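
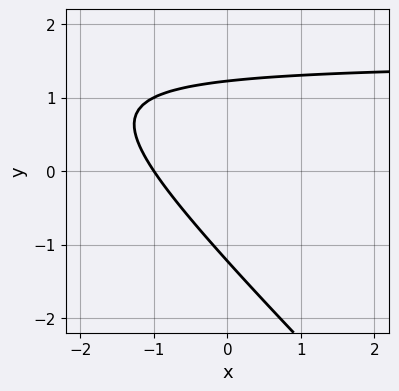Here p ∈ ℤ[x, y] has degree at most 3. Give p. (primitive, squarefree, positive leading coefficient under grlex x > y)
2*x*y + 2*y^2 - 3*x - 3

First, the degree is 2 — a generic line meets the curve in up to 2 points.
Then, against the integer gridlines: it meets the x-axis at x = -1 (among the integer gridlines).
Finally, assembling these constraints gives the stated polynomial.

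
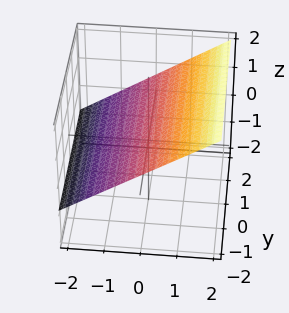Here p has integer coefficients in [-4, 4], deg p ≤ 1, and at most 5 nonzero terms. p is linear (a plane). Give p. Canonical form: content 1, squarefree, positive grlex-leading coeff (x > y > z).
1. deg p = 1. Every cross-section is a straight line — this is a plane.
2. Against the integer gridlines: it crosses the x-axis at the gridline x = -1; no y-intercept at any integer in the box.
3. Fitting integer coefficients to these (and the overall shape) gives p.

2*x - 3*z + 2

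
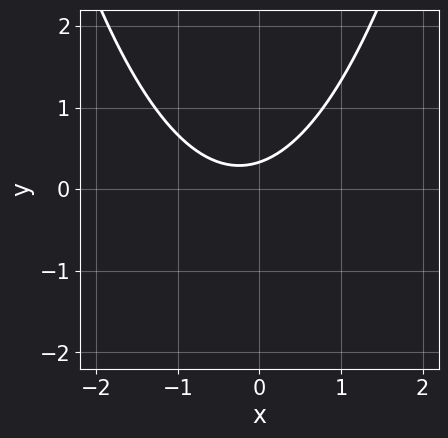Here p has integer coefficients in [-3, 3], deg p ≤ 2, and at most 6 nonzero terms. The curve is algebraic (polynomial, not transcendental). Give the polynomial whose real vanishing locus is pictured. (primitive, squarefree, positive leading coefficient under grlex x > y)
1. Degree: no degree-1 curve has this shape, so deg p = 2.
2. Against the integer gridlines: it misses every integer gridline on the x-axis.
3. Putting this together gives p.

2*x^2 + x - 3*y + 1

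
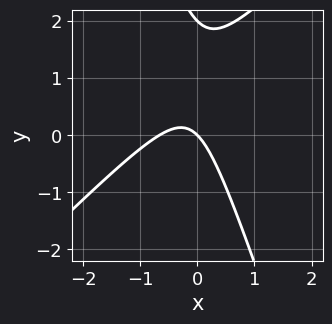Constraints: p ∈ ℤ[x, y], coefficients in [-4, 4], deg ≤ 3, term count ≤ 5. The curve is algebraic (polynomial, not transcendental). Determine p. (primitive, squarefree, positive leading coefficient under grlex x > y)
3*x^2 - 2*x*y - y^2 + 2*x + 2*y

First, degree: the shape is more complex than any degree-1 curve, so deg p = 2.
Then, against the integer gridlines: the y-axis gridline crossings are at y ∈ {0, 2}; one x-axis crossing is at x = 0.
Finally, these observations pin down the coefficients.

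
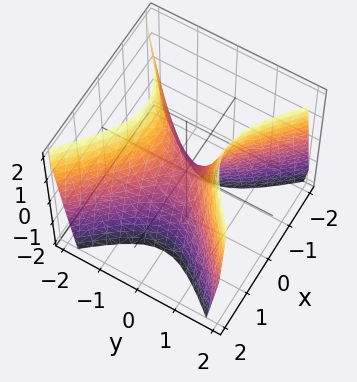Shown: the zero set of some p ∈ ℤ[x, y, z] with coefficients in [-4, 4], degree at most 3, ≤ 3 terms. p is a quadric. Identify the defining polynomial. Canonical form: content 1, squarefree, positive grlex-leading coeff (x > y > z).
2*x^2 - 2*y^2 + z

(a) The degree is 2 — a saddle surface; a quadric.
(b) Symmetries: mirror symmetry x ↦ −x ⇒ only even powers of x; it's symmetric under y → −y, forcing even powers of y.
(c) Observable constraints: one y-axis crossing is at y = 0; it crosses the x-axis at the gridline x = 0; it crosses the z-axis at the gridline z = 0.
(d) Solving for integer coefficients yields p as stated.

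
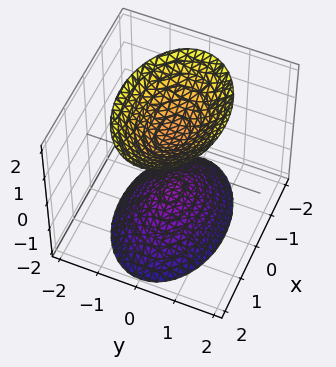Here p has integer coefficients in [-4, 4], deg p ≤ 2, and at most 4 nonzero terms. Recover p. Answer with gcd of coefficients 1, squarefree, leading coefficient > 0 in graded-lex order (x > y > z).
First, I count 2 distinct pieces.
Then, degree: two sheets facing apart; a quadric, so deg p = 2.
Then, symmetries: the y ↦ −y reflection is a symmetry, so y appears only in even powers; the z ↦ −z reflection is a symmetry, so z appears only in even powers; mirror symmetry x ↦ −x ⇒ only even powers of x.
Then, against the integer gridlines: no x-intercept at any integer in the box; the surface avoids every integer y-axis point in the box; among the integer gridlines, it crosses the z-axis at z ∈ {-1, 1}.
Finally, these observations pin down the coefficients.

x^2 + 2*y^2 - z^2 + 1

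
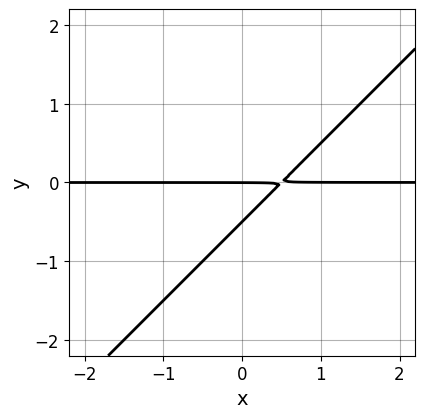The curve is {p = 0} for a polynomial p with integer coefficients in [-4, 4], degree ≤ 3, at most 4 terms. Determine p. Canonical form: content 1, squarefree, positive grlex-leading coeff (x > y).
2*x*y - 2*y^2 - y

First, deg p = 2. The shape is more complex than any degree-1 curve.
Then, checking where it meets the axes: every point of the x-axis in the box is on the curve; one y-axis crossing is at y = 0.
Finally, fitting integer coefficients to these (and the overall shape) gives p.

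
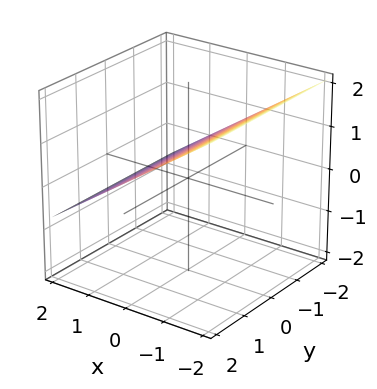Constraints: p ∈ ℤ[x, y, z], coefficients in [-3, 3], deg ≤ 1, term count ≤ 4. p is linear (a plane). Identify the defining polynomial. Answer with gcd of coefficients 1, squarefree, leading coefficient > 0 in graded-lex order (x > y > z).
2*x + 3*z - 2

First, deg p = 1.
Then, checking where it meets the axes: it meets the x-axis at x = 1 (among the integer gridlines); no y-intercept at any integer in the box.
Finally, together with the visible shape, these determine p as stated.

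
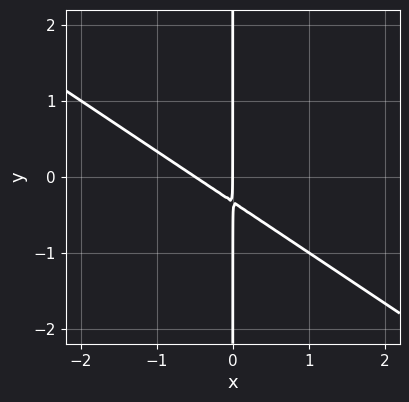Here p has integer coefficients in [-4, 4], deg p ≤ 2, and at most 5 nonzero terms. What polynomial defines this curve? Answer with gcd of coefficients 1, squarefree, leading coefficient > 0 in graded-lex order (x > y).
First, deg p = 2. A generic line meets the curve in up to 2 points.
Next, from the visible intercepts: every point of the y-axis in the box is on the curve; it meets the x-axis at x = 0 (among the integer gridlines).
Finally, putting this together gives p.

2*x^2 + 3*x*y + x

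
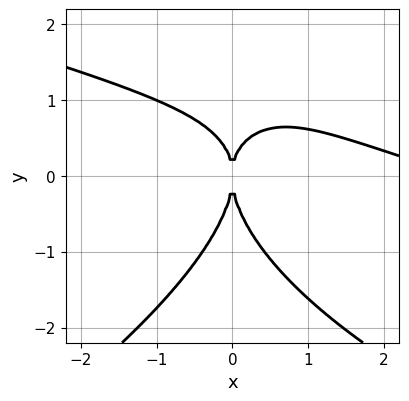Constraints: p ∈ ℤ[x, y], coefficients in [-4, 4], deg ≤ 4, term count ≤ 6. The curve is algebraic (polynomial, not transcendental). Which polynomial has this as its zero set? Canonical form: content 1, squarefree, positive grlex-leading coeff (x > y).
y^4 + x^3 + 3*x^2*y - 3*x^2

(a) Degree: no degree-3 curve has this shape, so deg p = 4.
(b) Observable constraints: it meets the y-axis at y = 0 (among the integer gridlines); it crosses the x-axis at the gridline x = 0.
(c) The integer polynomial consistent with all of this is the stated p.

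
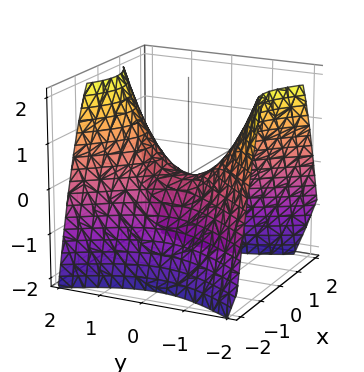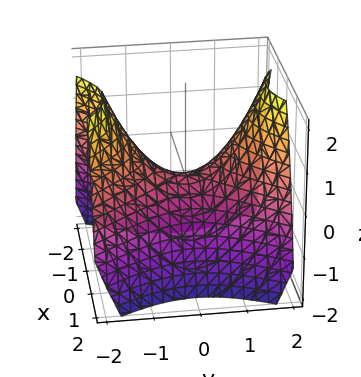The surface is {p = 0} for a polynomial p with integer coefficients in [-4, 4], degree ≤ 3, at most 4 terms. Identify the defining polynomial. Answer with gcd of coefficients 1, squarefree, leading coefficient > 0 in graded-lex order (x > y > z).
3*x^2 - 2*y^2 + 3*z

(a) deg p = 2. A hyperbolic paraboloid; a quadric.
(b) Symmetries: the x ↦ −x reflection is a symmetry, so x appears only in even powers; mirror symmetry y ↦ −y ⇒ only even powers of y.
(c) Observable constraints: one y-axis crossing is at y = 0; it meets the z-axis at z = 0 (among the integer gridlines); one x-axis crossing is at x = 0.
(d) Fitting integer coefficients to these (and the overall shape) gives p.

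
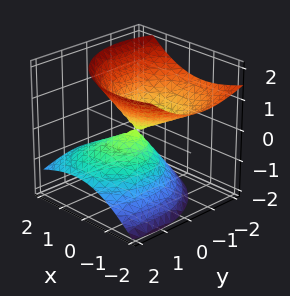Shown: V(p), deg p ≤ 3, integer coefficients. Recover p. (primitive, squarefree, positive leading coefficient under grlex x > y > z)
2*x^2 + 2*x*z + 2*y^2 + 2*y*z - 3*z^2

(a) The picture has 2 separate pieces. They look like related sheets of one shape, so recover p as a whole.
(b) deg p = 2. The shape is more complex than any degree-1 surface.
(c) Reading off the gridlines: one x-axis crossing is at x = 0; one y-axis crossing is at y = 0.
(d) Assembling these constraints gives the stated polynomial.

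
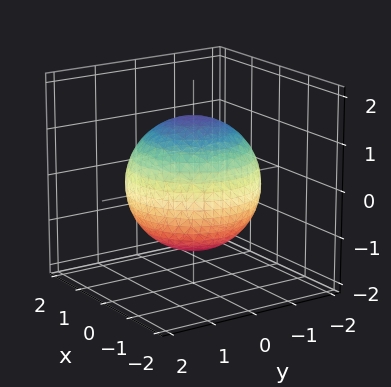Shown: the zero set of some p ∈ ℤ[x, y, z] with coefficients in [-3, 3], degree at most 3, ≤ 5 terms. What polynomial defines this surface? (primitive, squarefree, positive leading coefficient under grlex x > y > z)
First, the degree is 2 — a closed, bounded, convex surface; a quadric.
Next, by symmetry, the z-axis is an axis of rotation, so x and y enter only as x² + y²; the z ↦ −z reflection is a symmetry, so z appears only in even powers.
Next, from the axis intercepts and sections: a circular section at z = 1 has radius exactly 1.
Finally, the integer polynomial consistent with all of this is the stated p.

x^2 + y^2 + z^2 - 2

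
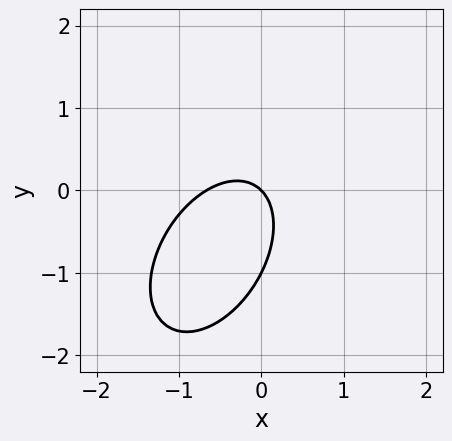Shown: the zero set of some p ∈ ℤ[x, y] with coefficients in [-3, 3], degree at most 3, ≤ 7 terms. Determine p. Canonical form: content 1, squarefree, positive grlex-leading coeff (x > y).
deg p = 2. A generic line meets the curve in up to 2 points.
Checking where it meets the axes: the y-axis gridline crossings are at y ∈ {-1, 0}; it crosses the x-axis at the gridline x = 0.
Putting this together gives p.

3*x^2 - 2*x*y + 2*y^2 + 2*x + 2*y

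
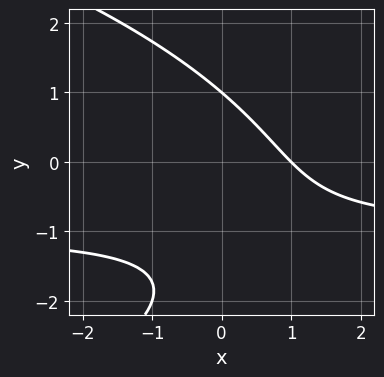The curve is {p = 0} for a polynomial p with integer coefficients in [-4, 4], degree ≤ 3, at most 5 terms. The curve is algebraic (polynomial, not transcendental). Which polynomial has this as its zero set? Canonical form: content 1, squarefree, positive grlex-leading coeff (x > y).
deg p = 3.
Checking where it meets the axes: it meets the x-axis at x = 1 (among the integer gridlines); it crosses the y-axis at the gridline y = 1.
These observations pin down the coefficients.

y^3 + 3*x*y + 2*y^2 + 3*x - 3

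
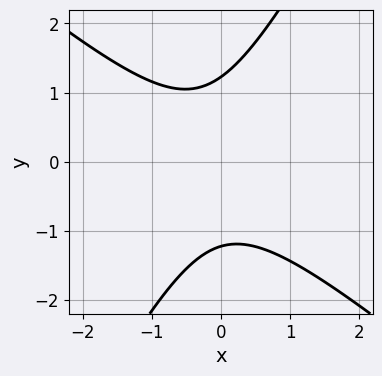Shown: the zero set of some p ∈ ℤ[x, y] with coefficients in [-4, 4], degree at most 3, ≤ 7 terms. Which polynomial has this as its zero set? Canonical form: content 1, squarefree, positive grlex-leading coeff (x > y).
(a) Degree: no degree-1 curve has this shape, so deg p = 2.
(b) From the axis intercepts and sections: no x-intercept at any integer in the box.
(c) Fitting integer coefficients to these (and the overall shape) gives p.

3*x^2 + 2*x*y - 2*y^2 + x + 3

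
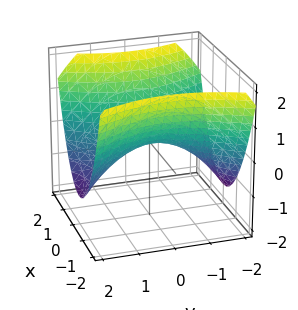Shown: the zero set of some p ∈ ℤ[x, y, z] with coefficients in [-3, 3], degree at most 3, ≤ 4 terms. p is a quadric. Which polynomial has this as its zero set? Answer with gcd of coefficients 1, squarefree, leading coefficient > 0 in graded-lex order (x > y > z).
(a) deg p = 2. A hyperbolic paraboloid; a quadric.
(b) Symmetries: the y ↦ −y reflection is a symmetry, so y appears only in even powers; it's symmetric under x → −x, forcing even powers of x.
(c) Against the integer gridlines: it meets the x-axis at x = 0 (among the integer gridlines); it meets the y-axis at y = 0 (among the integer gridlines); one z-axis crossing is at z = 0.
(d) Matching integer coefficients to the picture gives p.

2*x^2 - y^2 - 3*z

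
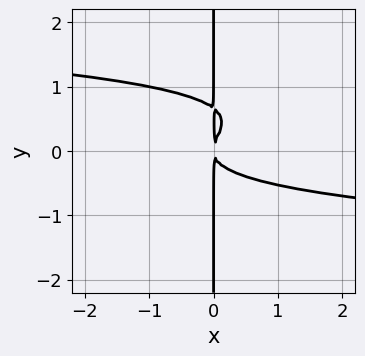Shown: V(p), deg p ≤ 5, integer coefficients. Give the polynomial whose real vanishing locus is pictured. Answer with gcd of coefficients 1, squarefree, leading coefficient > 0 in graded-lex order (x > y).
(a) Degree: no degree-3 curve has this shape, so deg p = 4.
(b) Reading off the gridlines: every point of the y-axis in the box is on the curve.
(c) Matching integer coefficients to the picture gives p.

3*x*y^3 - 2*x*y^2 + x^2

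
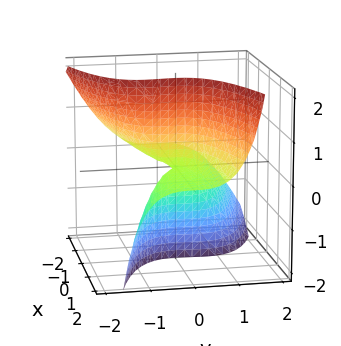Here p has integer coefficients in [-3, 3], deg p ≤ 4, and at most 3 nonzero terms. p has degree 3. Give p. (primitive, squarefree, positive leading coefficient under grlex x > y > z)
2*y^3 + y^2*z - 3*x*z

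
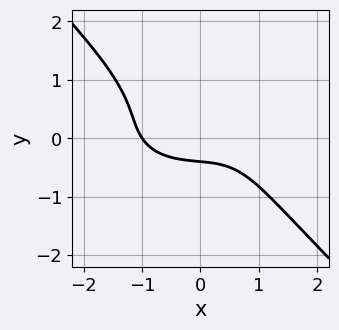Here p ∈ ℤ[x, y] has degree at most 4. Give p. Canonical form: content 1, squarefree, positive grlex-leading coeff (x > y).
x^3 + 2*x*y^2 + 3*y^3 + 2*y + 1

The degree is 3 — no degree-2 curve has this shape.
From the axis intercepts and sections: it crosses the x-axis at the gridline x = -1.
Solving for integer coefficients yields p as stated.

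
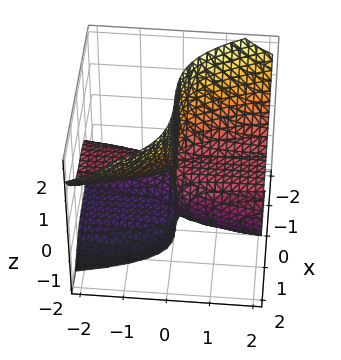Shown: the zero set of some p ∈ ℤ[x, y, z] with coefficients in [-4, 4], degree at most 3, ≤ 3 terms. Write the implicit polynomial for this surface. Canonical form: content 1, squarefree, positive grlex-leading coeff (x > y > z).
2*x^3 + 2*y*z^2 + 3*y*z

(a) deg p = 3.
(b) Reading off the gridlines: it crosses the x-axis at the gridline x = 0; every point of the z-axis in the box is on the surface.
(c) Putting this together gives p.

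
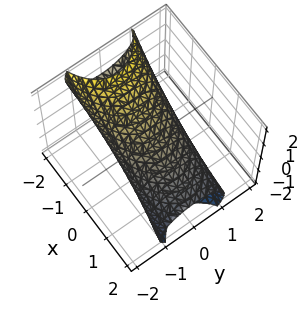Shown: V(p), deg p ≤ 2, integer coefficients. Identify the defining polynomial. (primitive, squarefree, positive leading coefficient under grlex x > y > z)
x^2 + 3*x*z + 2*y^2 + 2*z^2 - 2

First, deg p = 2. No degree-1 surface has this shape.
Next, from the axis intercepts and sections: among the integer gridlines, it crosses the y-axis at y ∈ {-1, 1}; among the integer gridlines, it crosses the z-axis at z ∈ {-1, 1}.
Finally, fitting integer coefficients to these (and the overall shape) gives p.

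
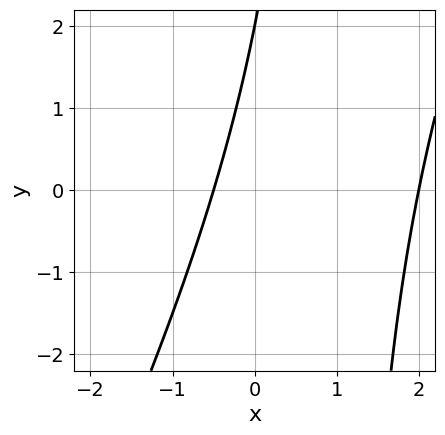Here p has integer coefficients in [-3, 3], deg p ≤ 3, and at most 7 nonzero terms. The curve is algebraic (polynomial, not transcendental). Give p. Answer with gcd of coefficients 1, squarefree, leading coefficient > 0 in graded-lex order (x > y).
(a) Degree: a generic line meets the curve in up to 2 points, so deg p = 2.
(b) Against the integer gridlines: it meets the x-axis at x = 2 (among the integer gridlines); one y-axis crossing is at y = 2.
(c) These observations pin down the coefficients.

2*x^2 - x*y - 3*x + y - 2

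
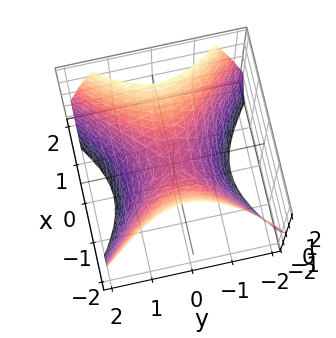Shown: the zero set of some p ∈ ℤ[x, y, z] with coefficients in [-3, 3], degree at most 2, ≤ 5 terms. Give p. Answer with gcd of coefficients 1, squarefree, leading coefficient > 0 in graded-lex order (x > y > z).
(a) Degree: a saddle surface; a quadric, so deg p = 2.
(b) Symmetries: it's symmetric under y → −y, forcing even powers of y; the x ↦ −x reflection is a symmetry, so x appears only in even powers.
(c) Against the integer gridlines: it meets the x-axis at x = 0 (among the integer gridlines); one z-axis crossing is at z = 0.
(d) Matching integer coefficients to the picture gives p.

x^2 - y^2 - z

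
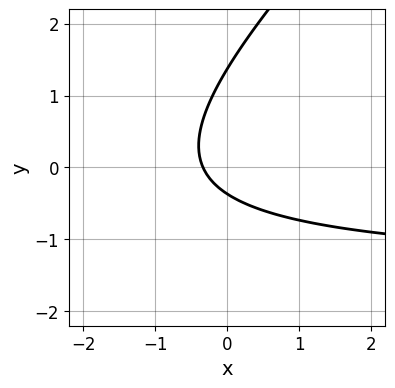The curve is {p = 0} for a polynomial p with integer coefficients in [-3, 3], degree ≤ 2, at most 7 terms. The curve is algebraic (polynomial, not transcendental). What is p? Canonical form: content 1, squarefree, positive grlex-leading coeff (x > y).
2*x*y - 2*y^2 + 3*x + 2*y + 1

First, the degree is 2 — a generic line meets the curve in up to 2 points.
Finally, putting this together gives p.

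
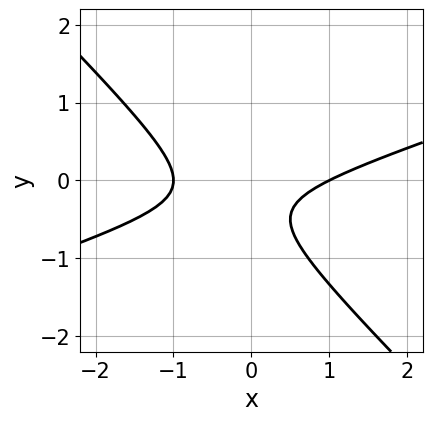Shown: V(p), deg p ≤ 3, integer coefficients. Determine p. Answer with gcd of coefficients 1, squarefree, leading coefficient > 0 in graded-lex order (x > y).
x^2 - 2*x*y - 3*y^2 - 2*y - 1

Degree: no degree-1 curve has this shape, so deg p = 2.
Against the integer gridlines: no y-intercept at any integer in the box; the x-axis gridline crossings are at x ∈ {-1, 1}.
Together with the visible shape, these determine p as stated.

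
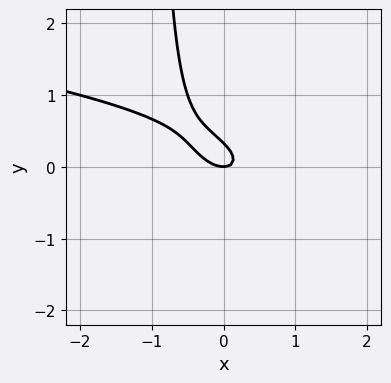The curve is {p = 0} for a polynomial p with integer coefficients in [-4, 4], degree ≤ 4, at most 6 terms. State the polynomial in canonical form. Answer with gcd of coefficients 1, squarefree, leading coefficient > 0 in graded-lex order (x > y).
3*x*y^2 + 2*x^2 + 2*x*y + 3*y^2 - y

deg p = 3. No degree-2 curve has this shape.
Checking where it meets the axes: it crosses the x-axis at the gridline x = 0; one y-axis crossing is at y = 0.
Together with the visible shape, these determine p as stated.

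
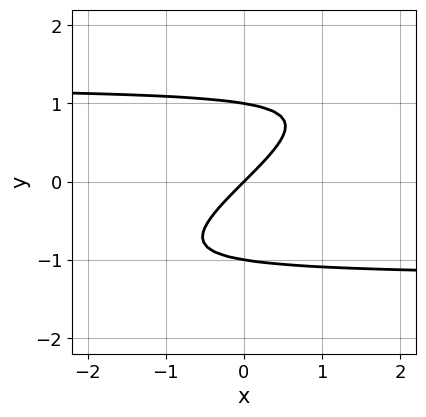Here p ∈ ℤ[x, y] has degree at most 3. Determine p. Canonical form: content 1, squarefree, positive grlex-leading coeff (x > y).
2*x*y^2 - 3*y^3 - 3*x + 3*y

1. Degree: a generic line meets the curve in up to 3 points, so deg p = 3.
2. Checking where it meets the axes: the y-axis gridline crossings are at y ∈ {-1, 0, 1}; it meets the x-axis at x = 0 (among the integer gridlines).
3. The integer polynomial consistent with all of this is the stated p.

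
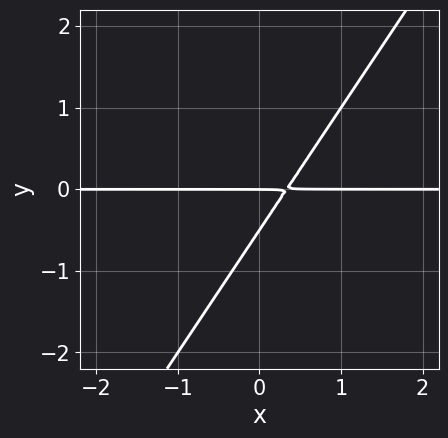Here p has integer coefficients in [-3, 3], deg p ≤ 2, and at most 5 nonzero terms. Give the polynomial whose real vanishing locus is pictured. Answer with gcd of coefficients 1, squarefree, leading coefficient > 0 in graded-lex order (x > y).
3*x*y - 2*y^2 - y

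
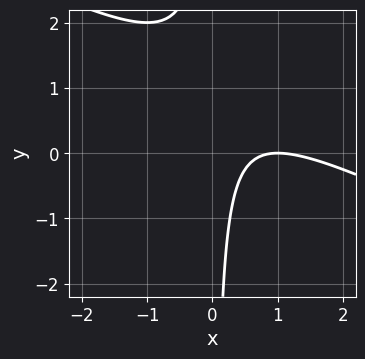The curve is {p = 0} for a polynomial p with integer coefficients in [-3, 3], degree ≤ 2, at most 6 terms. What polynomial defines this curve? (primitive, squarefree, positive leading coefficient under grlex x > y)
The degree is 2 — the shape is more complex than any degree-1 curve.
From the axis intercepts and sections: it meets the x-axis at x = 1 (among the integer gridlines); it misses every integer gridline on the y-axis.
Putting this together gives p.

x^2 + 2*x*y - 2*x + 1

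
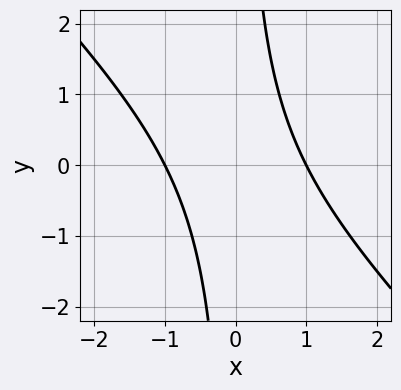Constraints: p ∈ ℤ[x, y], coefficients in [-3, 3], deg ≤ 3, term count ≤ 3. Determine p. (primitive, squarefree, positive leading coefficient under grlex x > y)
x^2 + x*y - 1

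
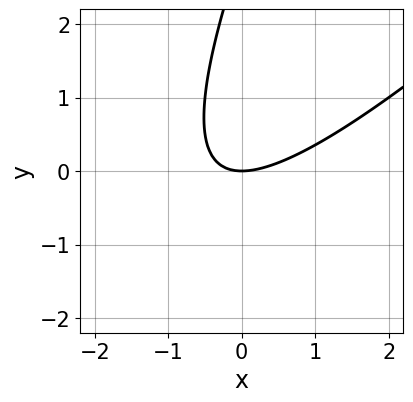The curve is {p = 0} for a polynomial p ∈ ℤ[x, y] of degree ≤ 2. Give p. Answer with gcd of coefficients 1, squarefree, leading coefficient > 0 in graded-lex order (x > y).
2*x^2 - 3*x*y + y^2 - 3*y

First, deg p = 2. No degree-1 curve has this shape.
Then, observable constraints: one x-axis crossing is at x = 0; it crosses the y-axis at the gridline y = 0.
Finally, together with the visible shape, these determine p as stated.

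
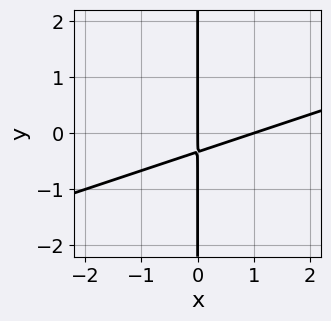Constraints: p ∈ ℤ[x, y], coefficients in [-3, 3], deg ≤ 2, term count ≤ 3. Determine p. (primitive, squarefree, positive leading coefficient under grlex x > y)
1. Degree: a generic line meets the curve in up to 2 points, so deg p = 2.
2. Observable constraints: the visible y-axis segment lies entirely on the curve; among the integer gridlines, it crosses the x-axis at x ∈ {0, 1}.
3. Fitting integer coefficients to these (and the overall shape) gives p.

x^2 - 3*x*y - x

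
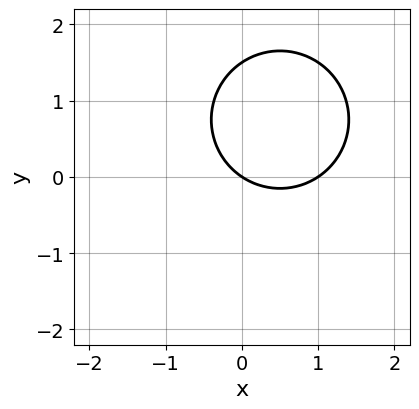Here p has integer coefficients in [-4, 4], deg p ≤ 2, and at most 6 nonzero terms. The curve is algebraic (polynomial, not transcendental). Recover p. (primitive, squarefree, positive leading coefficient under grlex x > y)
1. Degree: a generic line meets the curve in up to 2 points, so deg p = 2.
2. Checking where it meets the axes: among the integer gridlines, it crosses the x-axis at x ∈ {0, 1}; one y-axis crossing is at y = 0.
3. Together with the visible shape, these determine p as stated.

2*x^2 + 2*y^2 - 2*x - 3*y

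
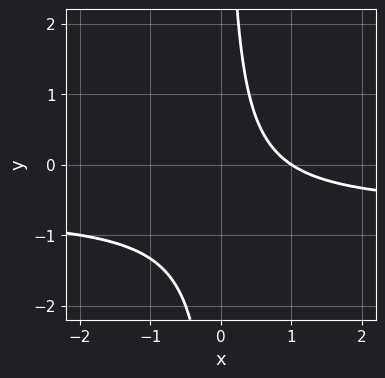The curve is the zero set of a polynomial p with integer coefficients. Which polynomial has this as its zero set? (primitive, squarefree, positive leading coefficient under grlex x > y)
3*x*y + 2*x - 2

(a) deg p = 2.
(b) Observable constraints: it crosses the x-axis at the gridline x = 1; no y-intercept at any integer in the box.
(c) Matching integer coefficients to the picture gives p.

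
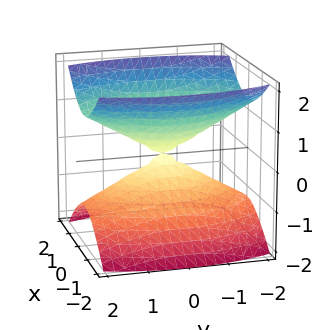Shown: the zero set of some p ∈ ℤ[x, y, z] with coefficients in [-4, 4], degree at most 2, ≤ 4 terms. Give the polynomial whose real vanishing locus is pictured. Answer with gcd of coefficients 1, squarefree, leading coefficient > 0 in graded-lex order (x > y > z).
3*x^2 + y^2 - 3*z^2

(a) I count 2 distinct pieces. Treating them together as one polynomial.
(b) The degree is 2 — two nappes meeting at a single point; a quadric.
(c) Symmetries: mirror symmetry x ↦ −x ⇒ only even powers of x; the z ↦ −z reflection is a symmetry, so z appears only in even powers; mirror symmetry y ↦ −y ⇒ only even powers of y.
(d) Checking where it meets the axes: it meets the z-axis at z = 0 (among the integer gridlines); it crosses the y-axis at the gridline y = 0; it meets the x-axis at x = 0 (among the integer gridlines).
(e) Putting this together gives p.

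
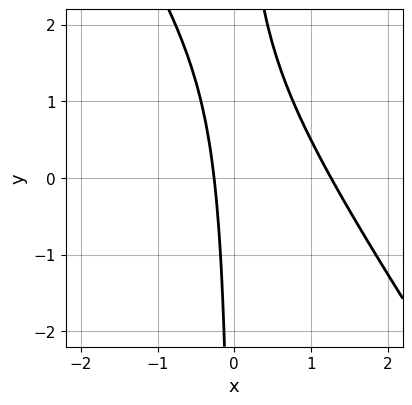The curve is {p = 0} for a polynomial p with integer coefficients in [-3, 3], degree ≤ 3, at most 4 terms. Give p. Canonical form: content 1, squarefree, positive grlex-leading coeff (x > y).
3*x^2 + 2*x*y - 3*x - 1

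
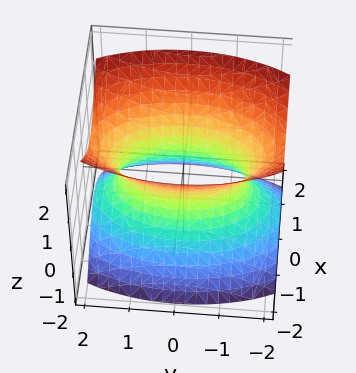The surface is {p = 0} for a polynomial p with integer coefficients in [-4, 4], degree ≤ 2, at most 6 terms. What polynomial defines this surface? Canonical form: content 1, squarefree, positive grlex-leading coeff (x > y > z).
3*x^2 + y^2 - 2*z^2 - 2

Degree: one connected sheet with a waist; a quadric, so deg p = 2.
Symmetries: it's symmetric under y → −y, forcing even powers of y; mirror symmetry x ↦ −x ⇒ only even powers of x; mirror symmetry z ↦ −z ⇒ only even powers of z.
Observable constraints: it misses every integer gridline on the z-axis.
Matching integer coefficients to the picture gives p.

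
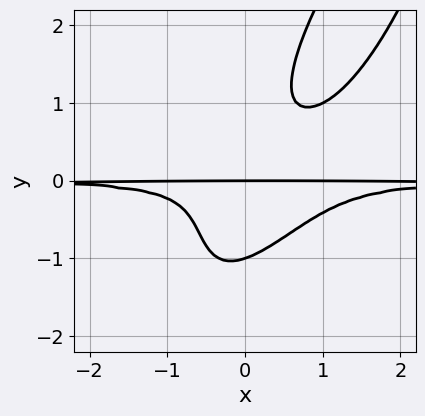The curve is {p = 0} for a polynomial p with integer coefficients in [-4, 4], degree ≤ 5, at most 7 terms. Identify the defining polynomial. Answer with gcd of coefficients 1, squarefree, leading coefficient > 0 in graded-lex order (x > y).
3*x^2*y^2 - 3*x*y^3 + y^4 - 2*x*y^2 + y

First, the degree is 4 — a generic line meets the curve in up to 4 points.
Next, from the visible intercepts: among the integer gridlines, it crosses the y-axis at y ∈ {-1, 0}; every point of the x-axis in the box is on the curve.
Finally, the integer polynomial consistent with all of this is the stated p.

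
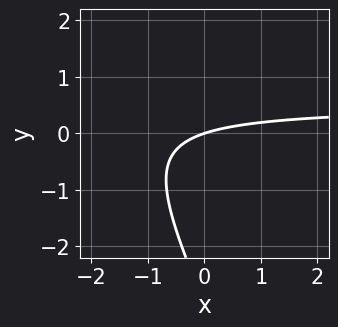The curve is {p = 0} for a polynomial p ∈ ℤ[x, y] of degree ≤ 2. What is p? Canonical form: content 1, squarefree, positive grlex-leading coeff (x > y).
2*x*y + y^2 - x + 3*y

(a) deg p = 2. The shape is more complex than any degree-1 curve.
(b) Checking where it meets the axes: it crosses the x-axis at the gridline x = 0; it meets the y-axis at y = 0 (among the integer gridlines).
(c) These observations pin down the coefficients.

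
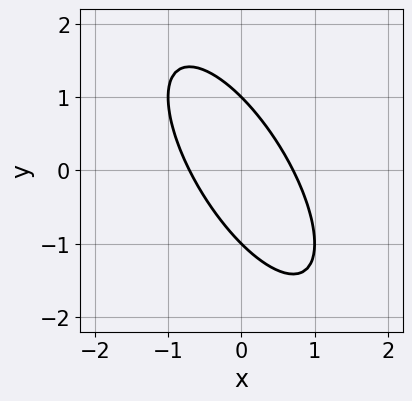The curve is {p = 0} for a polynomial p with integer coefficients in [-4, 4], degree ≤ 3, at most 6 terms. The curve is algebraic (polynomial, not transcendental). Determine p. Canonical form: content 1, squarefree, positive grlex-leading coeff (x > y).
First, degree: no degree-1 curve has this shape, so deg p = 2.
Next, checking where it meets the axes: the y-axis gridline crossings are at y ∈ {-1, 1}.
Finally, together with the visible shape, these determine p as stated.

2*x^2 + 2*x*y + y^2 - 1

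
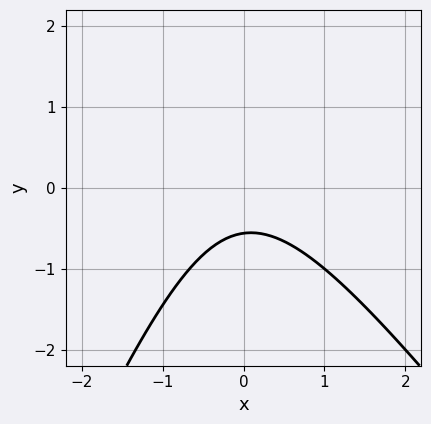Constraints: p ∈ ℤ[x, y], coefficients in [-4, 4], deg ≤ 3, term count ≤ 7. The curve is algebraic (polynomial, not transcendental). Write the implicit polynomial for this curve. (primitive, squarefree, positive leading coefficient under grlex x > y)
First, deg p = 2. A generic line meets the curve in up to 2 points.
Then, from the visible intercepts: the curve avoids every integer x-axis point in the box.
Finally, putting this together gives p.

3*x^2 + x*y - y^2 + 3*y + 2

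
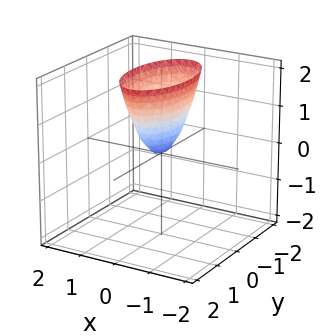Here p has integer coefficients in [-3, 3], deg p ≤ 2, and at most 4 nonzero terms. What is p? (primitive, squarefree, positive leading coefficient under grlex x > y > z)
3*x^2 + y^2 - z

(a) The degree is 2 — a paraboloid; a quadric.
(b) Symmetries: mirror symmetry y ↦ −y ⇒ only even powers of y; mirror symmetry x ↦ −x ⇒ only even powers of x.
(c) From the visible intercepts: one z-axis crossing is at z = 0; it meets the x-axis at x = 0 (among the integer gridlines).
(d) These observations pin down the coefficients.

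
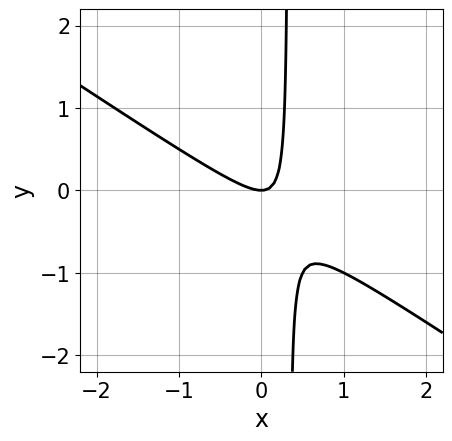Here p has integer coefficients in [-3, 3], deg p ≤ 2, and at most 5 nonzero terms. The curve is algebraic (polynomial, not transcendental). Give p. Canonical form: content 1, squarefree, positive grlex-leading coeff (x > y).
1. Degree: no degree-1 curve has this shape, so deg p = 2.
2. From the visible intercepts: it meets the y-axis at y = 0 (among the integer gridlines); it crosses the x-axis at the gridline x = 0.
3. These observations pin down the coefficients.

2*x^2 + 3*x*y - y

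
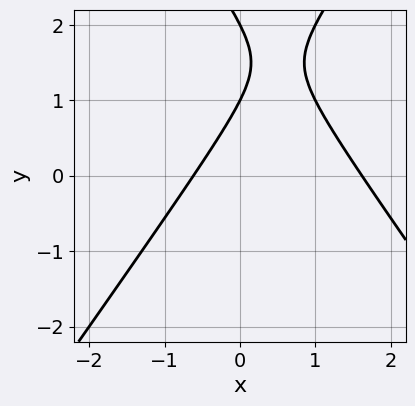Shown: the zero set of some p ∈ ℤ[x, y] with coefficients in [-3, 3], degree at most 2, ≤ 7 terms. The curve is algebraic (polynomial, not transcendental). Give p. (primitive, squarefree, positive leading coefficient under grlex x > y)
The degree is 2 — a generic line meets the curve in up to 2 points.
Checking where it meets the axes: among the integer gridlines, it crosses the y-axis at y ∈ {1, 2}.
Putting this together gives p.

2*x^2 - y^2 - 2*x + 3*y - 2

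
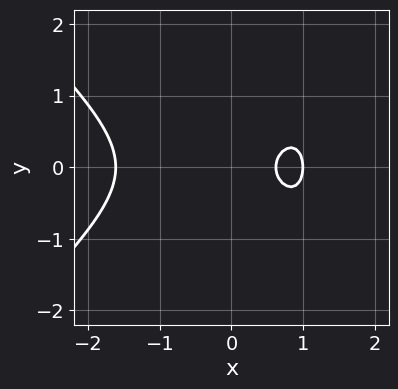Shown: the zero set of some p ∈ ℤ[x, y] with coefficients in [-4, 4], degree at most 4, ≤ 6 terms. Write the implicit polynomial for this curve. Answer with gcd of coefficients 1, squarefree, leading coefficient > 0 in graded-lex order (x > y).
x^3 - x*y^2 + 2*y^2 - 2*x + 1

1. deg p = 3.
2. Symmetries: mirror symmetry y ↦ −y ⇒ only even powers of y.
3. Reading off the gridlines: it meets the x-axis at x = 1 (among the integer gridlines); the curve avoids every integer y-axis point in the box.
4. Matching integer coefficients to the picture gives p.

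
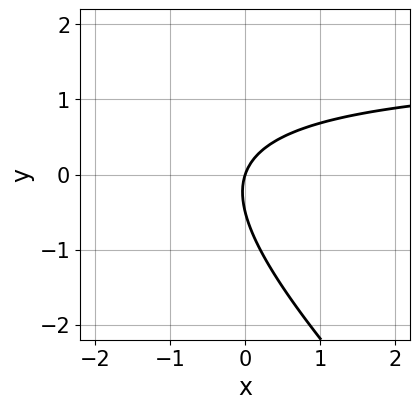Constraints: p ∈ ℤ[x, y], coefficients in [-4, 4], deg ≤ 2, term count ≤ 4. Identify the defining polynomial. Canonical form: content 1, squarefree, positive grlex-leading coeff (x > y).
2*x*y + 2*y^2 - 3*x + y

(a) Degree: no degree-1 curve has this shape, so deg p = 2.
(b) Observable constraints: one x-axis crossing is at x = 0; it meets the y-axis at y = 0 (among the integer gridlines).
(c) Solving for integer coefficients yields p as stated.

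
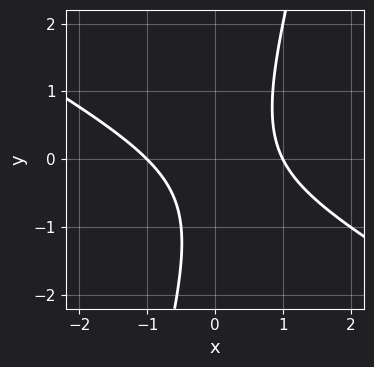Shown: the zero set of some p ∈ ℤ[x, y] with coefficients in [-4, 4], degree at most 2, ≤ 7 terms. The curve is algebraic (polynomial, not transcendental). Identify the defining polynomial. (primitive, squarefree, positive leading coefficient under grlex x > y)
2*x^2 + 3*x*y - y^2 - y - 2

(a) The degree is 2 — no degree-1 curve has this shape.
(b) From the axis intercepts and sections: among the integer gridlines, it crosses the x-axis at x ∈ {-1, 1}; no y-intercept at any integer in the box.
(c) Solving for integer coefficients yields p as stated.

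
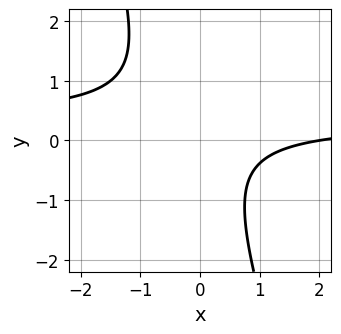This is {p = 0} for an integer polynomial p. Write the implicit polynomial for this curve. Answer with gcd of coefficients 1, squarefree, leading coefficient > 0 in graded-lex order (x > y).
3*x*y + y^2 - x + 2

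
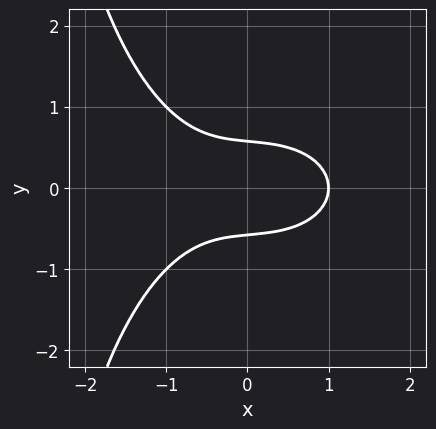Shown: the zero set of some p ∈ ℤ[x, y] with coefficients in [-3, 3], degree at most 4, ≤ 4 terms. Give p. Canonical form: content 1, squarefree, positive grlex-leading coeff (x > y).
1. The degree is 3 — a generic line meets the curve in up to 3 points.
2. Symmetries: the y ↦ −y reflection is a symmetry, so y appears only in even powers.
3. Checking where it meets the axes: it meets the x-axis at x = 1 (among the integer gridlines).
4. Fitting integer coefficients to these (and the overall shape) gives p.

x^3 + x*y^2 + 3*y^2 - 1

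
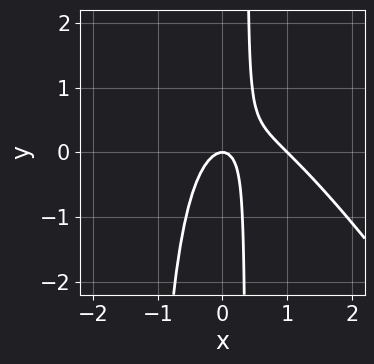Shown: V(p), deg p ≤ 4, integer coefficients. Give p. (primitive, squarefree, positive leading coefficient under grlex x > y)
3*x^3 + 2*x^2*y - 3*x^2 + 2*x*y - y

(a) Degree: the shape is more complex than any degree-2 curve, so deg p = 3.
(b) Observable constraints: the x-axis gridline crossings are at x ∈ {0, 1}; one y-axis crossing is at y = 0.
(c) Fitting integer coefficients to these (and the overall shape) gives p.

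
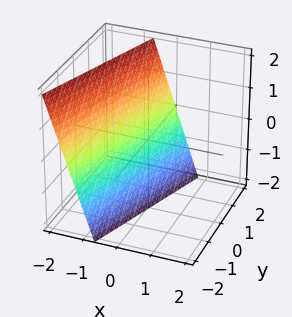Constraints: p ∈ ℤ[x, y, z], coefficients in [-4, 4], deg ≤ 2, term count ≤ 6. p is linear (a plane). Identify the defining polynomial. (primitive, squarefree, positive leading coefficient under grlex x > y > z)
3*x - y + z + 2

First, deg p = 1.
Then, reading off the gridlines: it crosses the z-axis at the gridline z = -2; it crosses the y-axis at the gridline y = 2.
Finally, assembling these constraints gives the stated polynomial.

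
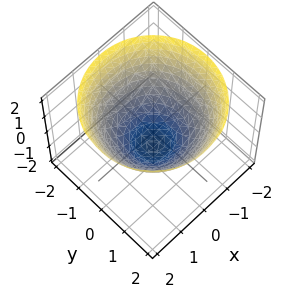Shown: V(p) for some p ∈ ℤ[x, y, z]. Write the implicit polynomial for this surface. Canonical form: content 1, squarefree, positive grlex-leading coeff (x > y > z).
2*x^2 + 2*y^2 - 3*z - 3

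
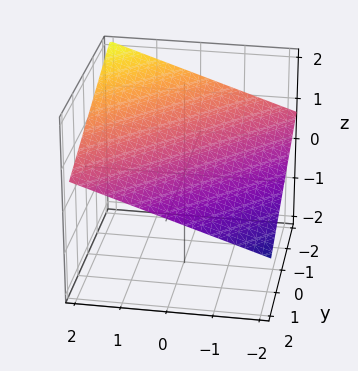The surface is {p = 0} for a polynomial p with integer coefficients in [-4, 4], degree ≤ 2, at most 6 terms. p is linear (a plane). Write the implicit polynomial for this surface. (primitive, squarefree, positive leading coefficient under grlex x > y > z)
x - y - 3*z + 2

1. deg p = 1. Every cross-section is a straight line — this is a plane.
2. Reading off the gridlines: it meets the y-axis at y = 2 (among the integer gridlines); it meets the x-axis at x = -2 (among the integer gridlines).
3. Assembling these constraints gives the stated polynomial.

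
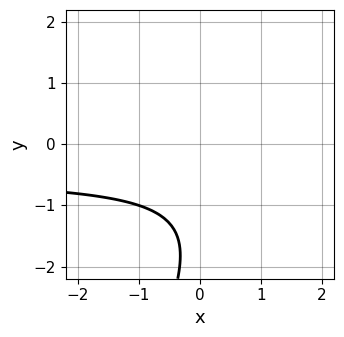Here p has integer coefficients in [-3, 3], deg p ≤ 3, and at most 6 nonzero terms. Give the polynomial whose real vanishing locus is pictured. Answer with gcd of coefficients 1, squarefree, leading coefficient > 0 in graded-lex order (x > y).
2*x*y - y^2 + x - 3*y - 3

First, the degree is 2 — no degree-1 curve has this shape.
Then, from the axis intercepts and sections: the curve avoids every integer x-axis point in the box; the curve avoids every integer y-axis point in the box.
Finally, fitting integer coefficients to these (and the overall shape) gives p.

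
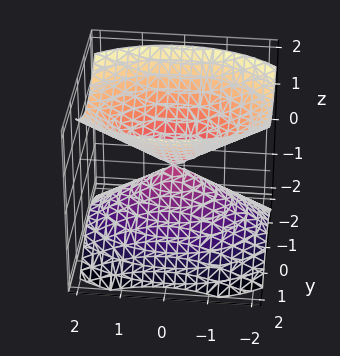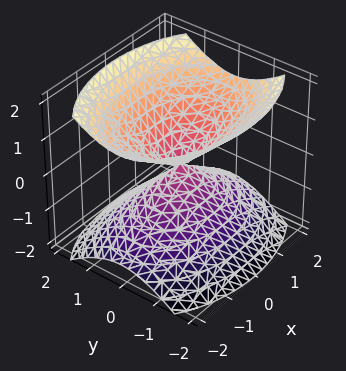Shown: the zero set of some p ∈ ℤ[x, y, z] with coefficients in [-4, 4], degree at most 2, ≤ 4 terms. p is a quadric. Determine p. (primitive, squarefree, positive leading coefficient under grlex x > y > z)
x^2 + 2*y^2 - 2*z^2

(a) There are 2 components. They look like related sheets of one shape, so recover p as a whole.
(b) Degree: two nappes meeting at a single point; a quadric, so deg p = 2.
(c) Symmetries: it's symmetric under z → −z, forcing even powers of z; the x ↦ −x reflection is a symmetry, so x appears only in even powers; mirror symmetry y ↦ −y ⇒ only even powers of y.
(d) Observable constraints: it meets the y-axis at y = 0 (among the integer gridlines); one z-axis crossing is at z = 0; one x-axis crossing is at x = 0.
(e) Solving for integer coefficients yields p as stated.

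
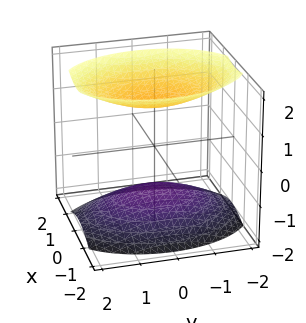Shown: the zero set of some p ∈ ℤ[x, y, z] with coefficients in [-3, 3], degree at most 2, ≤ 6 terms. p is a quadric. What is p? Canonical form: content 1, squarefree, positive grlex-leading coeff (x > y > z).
2*x^2 + y^2 - 2*z^2 + 3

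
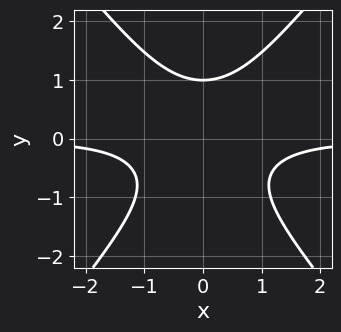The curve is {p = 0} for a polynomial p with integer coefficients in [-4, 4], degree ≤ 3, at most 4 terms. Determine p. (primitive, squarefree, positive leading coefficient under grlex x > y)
3*x^2*y - 2*y^3 + 2

1. The degree is 3 — the shape is more complex than any degree-2 curve.
2. Symmetries: the x ↦ −x reflection is a symmetry, so x appears only in even powers.
3. Against the integer gridlines: it misses every integer gridline on the x-axis; it crosses the y-axis at the gridline y = 1.
4. The integer polynomial consistent with all of this is the stated p.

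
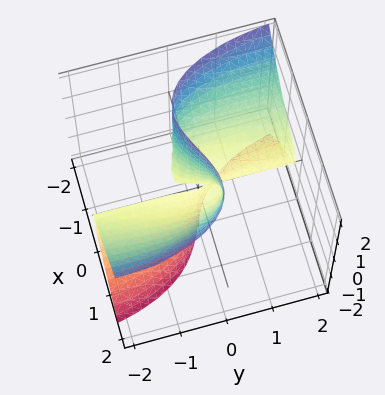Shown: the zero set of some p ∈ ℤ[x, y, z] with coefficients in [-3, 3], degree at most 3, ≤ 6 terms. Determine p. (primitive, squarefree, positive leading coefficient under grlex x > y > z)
3*x^3 + x*y^2 + 3*y*z^2 - 3*x*z

(a) Degree: the shape is more complex than any degree-2 surface, so deg p = 3.
(b) Against the integer gridlines: the visible z-axis segment lies entirely on the surface; one x-axis crossing is at x = 0; the visible y-axis segment lies entirely on the surface.
(c) Solving for integer coefficients yields p as stated.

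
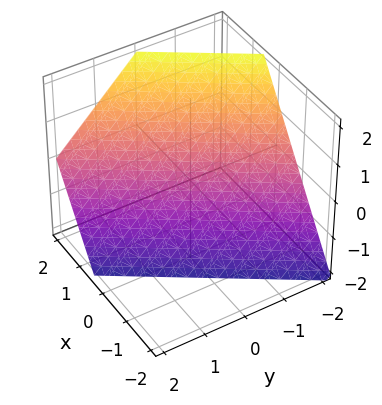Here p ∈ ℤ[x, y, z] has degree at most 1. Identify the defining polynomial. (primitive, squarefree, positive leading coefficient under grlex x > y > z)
3*x - 2*y - 2*z - 2

deg p = 1. The surface is flat (a plane).
From the axis intercepts and sections: it crosses the y-axis at the gridline y = -1; it crosses the z-axis at the gridline z = -1.
Together with the visible shape, these determine p as stated.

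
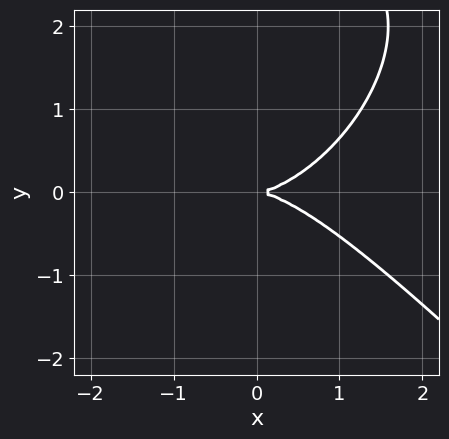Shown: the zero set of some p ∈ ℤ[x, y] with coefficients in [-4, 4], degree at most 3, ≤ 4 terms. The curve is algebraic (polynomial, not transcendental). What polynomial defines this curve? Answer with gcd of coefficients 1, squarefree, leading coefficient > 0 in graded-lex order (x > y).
x^3 + y^3 - 3*y^2

1. deg p = 3. The shape is more complex than any degree-2 curve.
2. From the visible intercepts: it crosses the x-axis at the gridline x = 0; one y-axis crossing is at y = 0.
3. Solving for integer coefficients yields p as stated.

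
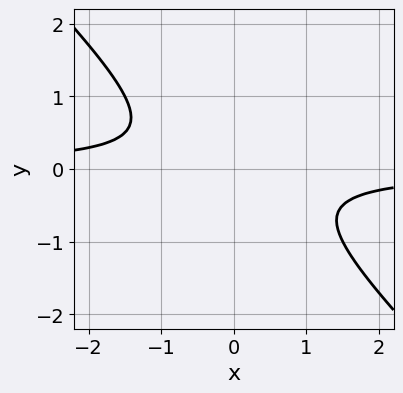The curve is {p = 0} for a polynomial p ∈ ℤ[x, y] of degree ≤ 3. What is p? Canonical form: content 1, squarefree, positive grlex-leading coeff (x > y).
2*x*y + 2*y^2 + 1

1. Degree: the shape is more complex than any degree-1 curve, so deg p = 2.
2. Against the integer gridlines: the curve avoids every integer y-axis point in the box; it misses every integer gridline on the x-axis.
3. Assembling these constraints gives the stated polynomial.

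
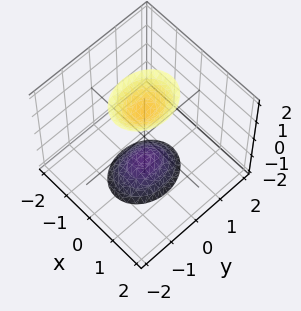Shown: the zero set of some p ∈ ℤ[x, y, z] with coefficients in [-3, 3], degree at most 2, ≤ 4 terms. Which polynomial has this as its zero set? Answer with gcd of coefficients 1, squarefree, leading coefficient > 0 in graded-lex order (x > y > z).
3*x^2 + 2*y^2 - z^2 + 2

First, there are 2 components.
Then, the degree is 2 — two sheets facing apart; a quadric.
Then, symmetries: mirror symmetry z ↦ −z ⇒ only even powers of z; mirror symmetry x ↦ −x ⇒ only even powers of x; the y ↦ −y reflection is a symmetry, so y appears only in even powers.
Next, checking where it meets the axes: it misses every integer gridline on the x-axis; the surface avoids every integer y-axis point in the box.
Finally, solving for integer coefficients yields p as stated.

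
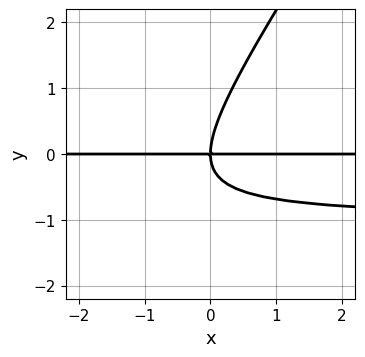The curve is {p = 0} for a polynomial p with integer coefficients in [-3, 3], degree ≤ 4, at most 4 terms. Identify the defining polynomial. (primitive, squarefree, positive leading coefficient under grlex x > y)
(a) Degree: no degree-2 curve has this shape, so deg p = 3.
(b) From the visible intercepts: the visible x-axis segment lies entirely on the curve; it meets the y-axis at y = 0 (among the integer gridlines).
(c) Fitting integer coefficients to these (and the overall shape) gives p.

3*x*y^2 - 2*y^3 + 3*x*y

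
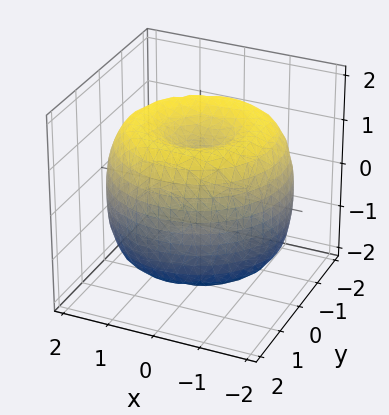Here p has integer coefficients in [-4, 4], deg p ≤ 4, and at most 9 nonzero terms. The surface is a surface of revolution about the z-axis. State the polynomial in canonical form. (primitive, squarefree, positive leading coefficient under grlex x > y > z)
x^4 + 2*x^2*y^2 + y^4 - 3*x^2 - 3*y^2 + 2*z^2 - 2

1. deg p = 4.
2. By symmetry, every cross-section ⟂ z is a circle, so x, y appear only via x² + y².
3. From the axis intercepts and sections: a circular section at z = -1 has radius between 1 and 2; among the integer gridlines, it crosses the z-axis at z ∈ {-1, 1}.
4. The integer polynomial consistent with all of this is the stated p.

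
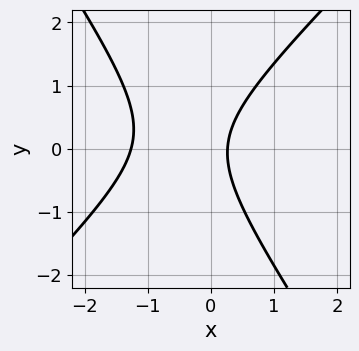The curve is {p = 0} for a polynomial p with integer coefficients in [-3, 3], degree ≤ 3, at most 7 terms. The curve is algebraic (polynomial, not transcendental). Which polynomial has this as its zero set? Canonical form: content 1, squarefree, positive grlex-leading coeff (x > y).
Degree: the shape is more complex than any degree-1 curve, so deg p = 2.
Observable constraints: the curve avoids every integer y-axis point in the box.
Together with the visible shape, these determine p as stated.

3*x^2 - x*y - 2*y^2 + 3*x - 1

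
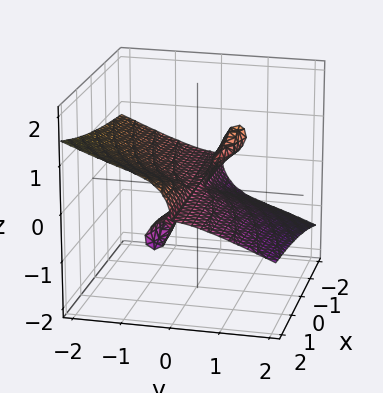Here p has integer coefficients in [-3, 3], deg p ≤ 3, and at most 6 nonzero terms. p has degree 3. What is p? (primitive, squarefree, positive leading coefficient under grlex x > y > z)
First, I count 2 distinct pieces. Treating them together as one polynomial.
Then, the degree is 3 — no degree-2 surface has this shape.
Then, reading off the gridlines: one y-axis crossing is at y = 0; it meets the z-axis at z = 0 (among the integer gridlines); the visible x-axis segment lies entirely on the surface.
Finally, fitting integer coefficients to these (and the overall shape) gives p.

x*y*z + y^3 + 2*y^2*z + z^3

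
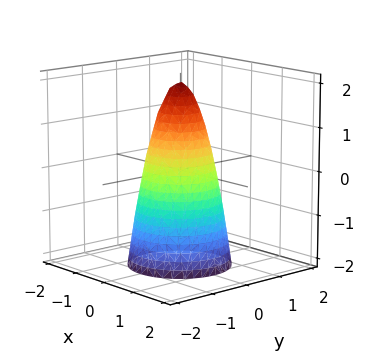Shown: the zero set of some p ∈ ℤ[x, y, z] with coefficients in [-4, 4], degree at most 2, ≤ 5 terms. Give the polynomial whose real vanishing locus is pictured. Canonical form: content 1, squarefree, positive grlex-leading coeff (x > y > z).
deg p = 2.
Symmetries: every cross-section ⟂ z is a circle, so x, y appear only via x² + y².
Reading off the gridlines: it meets the z-axis at z = 2 (among the integer gridlines); a circular section at z = 0 has radius between 0 and 1.
Fitting integer coefficients to these (and the overall shape) gives p.

3*x^2 + 3*y^2 + z - 2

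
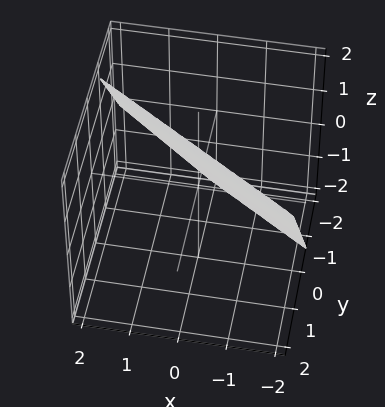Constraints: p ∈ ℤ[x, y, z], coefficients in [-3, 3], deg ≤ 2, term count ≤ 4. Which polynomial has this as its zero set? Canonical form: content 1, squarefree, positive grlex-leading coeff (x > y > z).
1. The degree is 1 — the surface is flat (a plane).
2. From the axis intercepts and sections: it meets the x-axis at x = -1 (among the integer gridlines); it crosses the z-axis at the gridline z = 1.
3. Putting this together gives p.

2*x + 3*y - 2*z + 2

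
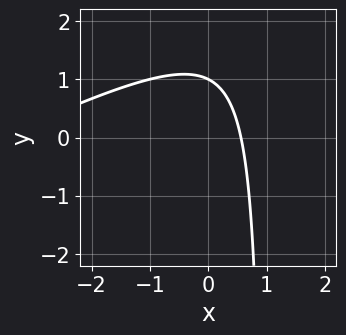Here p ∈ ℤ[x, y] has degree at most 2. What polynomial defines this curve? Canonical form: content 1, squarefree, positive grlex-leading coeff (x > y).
x^2 - 2*x*y + 3*x + 2*y - 2

1. Degree: a generic line meets the curve in up to 2 points, so deg p = 2.
2. Observable constraints: it meets the y-axis at y = 1 (among the integer gridlines).
3. Matching integer coefficients to the picture gives p.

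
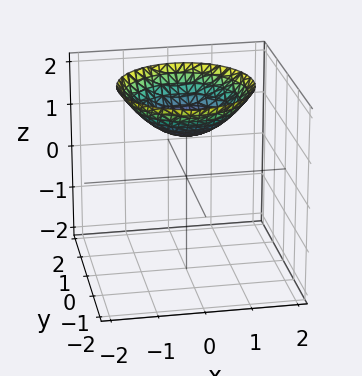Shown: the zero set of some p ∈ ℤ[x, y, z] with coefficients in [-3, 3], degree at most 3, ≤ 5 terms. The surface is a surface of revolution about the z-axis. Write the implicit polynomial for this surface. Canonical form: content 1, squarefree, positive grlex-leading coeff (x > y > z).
First, the degree is 2 — no degree-1 surface has this shape.
Next, symmetry: every cross-section ⟂ z is a circle, so x, y appear only via x² + y².
Next, from the visible intercepts: it meets the z-axis at z = 1 (among the integer gridlines); a circular section at z = 2 has radius between 1 and 2; the surface avoids every integer x-axis point in the box.
Finally, these observations pin down the coefficients.

x^2 + y^2 - 2*z + 2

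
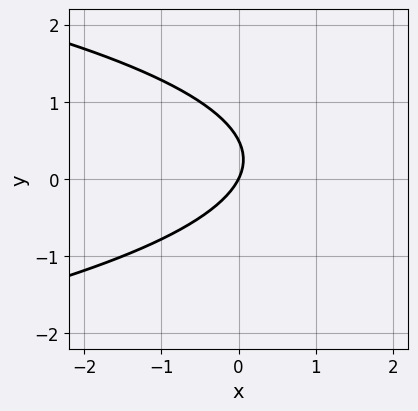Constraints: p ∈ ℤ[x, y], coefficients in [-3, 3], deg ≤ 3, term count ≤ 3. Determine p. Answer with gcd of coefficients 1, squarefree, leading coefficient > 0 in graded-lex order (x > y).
2*y^2 + 2*x - y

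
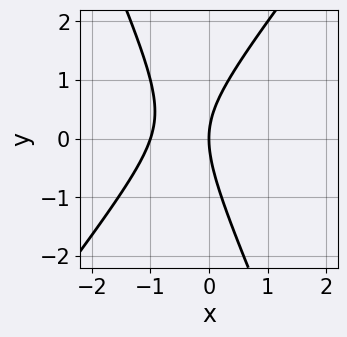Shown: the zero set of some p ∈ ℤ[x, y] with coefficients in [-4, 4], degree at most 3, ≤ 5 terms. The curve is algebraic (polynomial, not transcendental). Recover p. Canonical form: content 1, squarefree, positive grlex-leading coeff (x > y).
(a) deg p = 2. The shape is more complex than any degree-1 curve.
(b) From the axis intercepts and sections: it meets the y-axis at y = 0 (among the integer gridlines); the x-axis gridline crossings are at x ∈ {-1, 0}.
(c) These observations pin down the coefficients.

3*x^2 - x*y - y^2 + 3*x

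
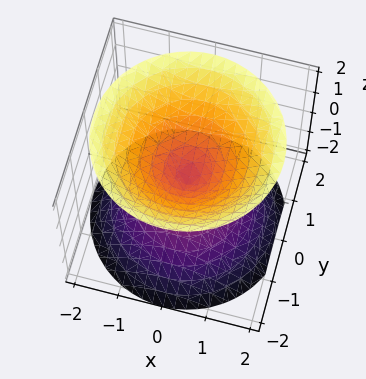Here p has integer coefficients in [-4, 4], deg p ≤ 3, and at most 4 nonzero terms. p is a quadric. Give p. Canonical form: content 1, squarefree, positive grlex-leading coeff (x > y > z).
There are 2 components.
The degree is 2 — a double cone through the origin; a quadric.
Symmetries: mirror symmetry z ↦ −z ⇒ only even powers of z; the surface is invariant under rotation about z: p = q(x² + y², z).
Against the integer gridlines: one y-axis crossing is at y = 0; it crosses the z-axis at the gridline z = 0.
These observations pin down the coefficients.

x^2 + y^2 - z^2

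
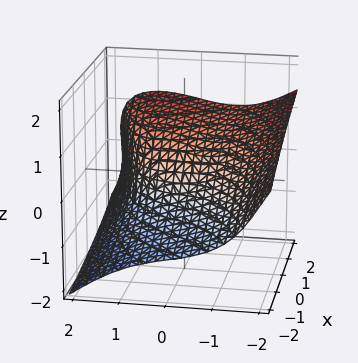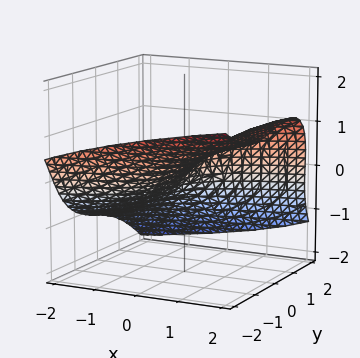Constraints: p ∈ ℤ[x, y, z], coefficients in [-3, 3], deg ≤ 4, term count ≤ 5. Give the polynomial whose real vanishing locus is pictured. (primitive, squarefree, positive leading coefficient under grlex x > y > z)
y^3 + 2*z^3 - 2*y*z - 3*x + 3*z

First, deg p = 3. A generic line meets the surface in up to 3 points.
Next, observable constraints: it crosses the y-axis at the gridline y = 0; one x-axis crossing is at x = 0; one z-axis crossing is at z = 0.
Finally, the integer polynomial consistent with all of this is the stated p.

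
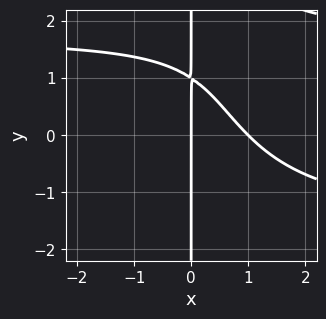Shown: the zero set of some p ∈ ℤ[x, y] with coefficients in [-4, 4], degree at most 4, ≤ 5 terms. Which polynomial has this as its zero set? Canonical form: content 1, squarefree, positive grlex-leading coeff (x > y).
1. Degree: a generic line meets the curve in up to 4 points, so deg p = 4.
2. Checking where it meets the axes: the visible y-axis segment lies entirely on the curve; among the integer gridlines, it crosses the x-axis at x ∈ {0, 1}.
3. Putting this together gives p.

x^2*y^2 - 3*x^2 - 3*x*y + 3*x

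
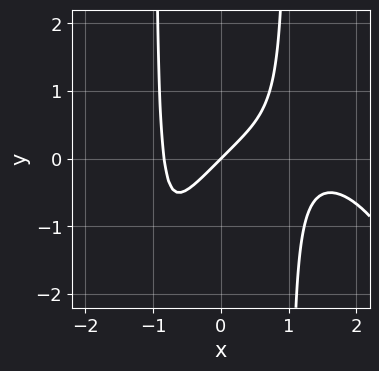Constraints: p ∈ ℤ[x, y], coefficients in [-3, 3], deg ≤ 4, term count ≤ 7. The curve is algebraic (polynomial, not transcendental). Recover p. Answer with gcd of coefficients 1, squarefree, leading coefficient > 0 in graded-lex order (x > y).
x^4 - 2*x^3 + 2*x^2*y + 2*x - 2*y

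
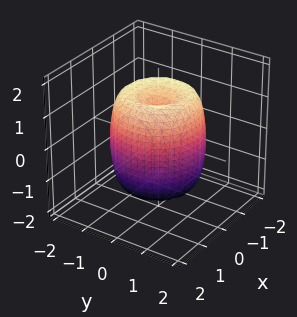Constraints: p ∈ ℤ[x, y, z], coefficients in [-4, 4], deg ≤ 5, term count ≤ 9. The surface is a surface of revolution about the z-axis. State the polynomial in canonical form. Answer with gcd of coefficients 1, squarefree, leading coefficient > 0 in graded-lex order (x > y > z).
2*x^4 + 4*x^2*y^2 + 2*y^4 - 3*x^2 - 3*y^2 + z^2 - 1

First, degree: no degree-3 surface has this shape, so deg p = 4.
Next, symmetries: rotational symmetry about the z-axis ⇒ p depends on x, y only through x² + y².
Then, reading off the gridlines: the z-axis gridline crossings are at z ∈ {-1, 1}; a circular section at z = 1 has radius between 1 and 2.
Finally, fitting integer coefficients to these (and the overall shape) gives p.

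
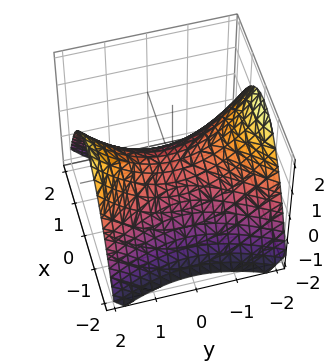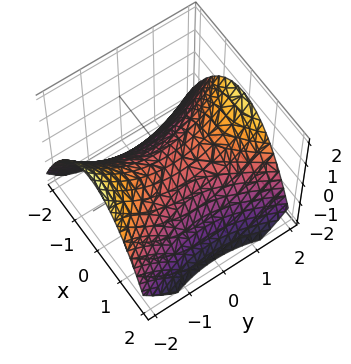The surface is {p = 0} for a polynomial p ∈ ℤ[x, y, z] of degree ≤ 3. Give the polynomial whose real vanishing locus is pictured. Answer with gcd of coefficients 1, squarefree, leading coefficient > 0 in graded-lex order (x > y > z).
1. deg p = 2. A saddle surface; a quadric.
2. Symmetries: it's symmetric under y → −y, forcing even powers of y; it's symmetric under x → −x, forcing even powers of x.
3. Checking where it meets the axes: one x-axis crossing is at x = 0; it crosses the z-axis at the gridline z = 0.
4. Fitting integer coefficients to these (and the overall shape) gives p.

2*x^2 - y^2 + 3*z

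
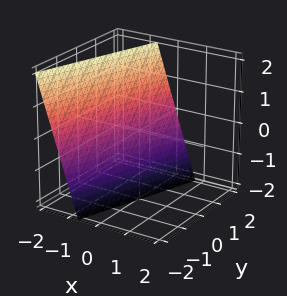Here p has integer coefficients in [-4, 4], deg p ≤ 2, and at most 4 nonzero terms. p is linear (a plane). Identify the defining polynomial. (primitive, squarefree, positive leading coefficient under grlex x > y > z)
Degree: the surface is flat (a plane), so deg p = 1.
From the axis intercepts and sections: it meets the z-axis at z = -2 (among the integer gridlines); one y-axis crossing is at y = 2.
Fitting integer coefficients to these (and the overall shape) gives p.

3*x - y + z + 2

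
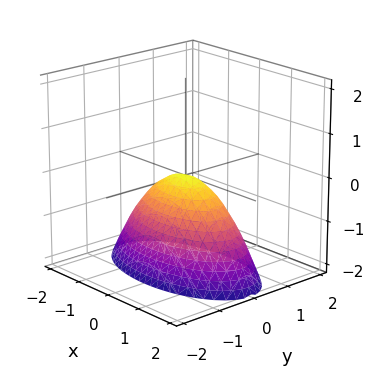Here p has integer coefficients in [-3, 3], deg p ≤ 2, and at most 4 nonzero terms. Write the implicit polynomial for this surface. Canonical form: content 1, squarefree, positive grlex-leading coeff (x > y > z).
(a) Degree: a single bowl opening along one axis; a quadric, so deg p = 2.
(b) Symmetries: the y ↦ −y reflection is a symmetry, so y appears only in even powers; it's symmetric under x → −x, forcing even powers of x.
(c) From the axis intercepts and sections: it crosses the x-axis at the gridline x = 0; it meets the z-axis at z = 0 (among the integer gridlines); it meets the y-axis at y = 0 (among the integer gridlines).
(d) Matching integer coefficients to the picture gives p.

x^2 + 3*y^2 + 2*z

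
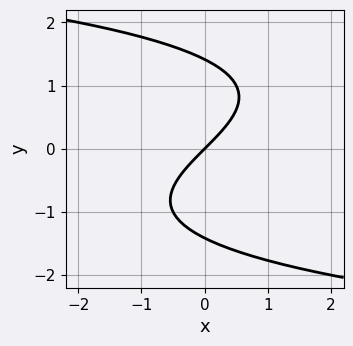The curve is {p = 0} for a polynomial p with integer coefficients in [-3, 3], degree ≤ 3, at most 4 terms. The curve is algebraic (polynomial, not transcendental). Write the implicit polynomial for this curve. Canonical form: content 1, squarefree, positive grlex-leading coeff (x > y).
y^3 + 2*x - 2*y

First, the degree is 3 — the shape is more complex than any degree-2 curve.
Then, checking where it meets the axes: it meets the x-axis at x = 0 (among the integer gridlines); one y-axis crossing is at y = 0.
Finally, together with the visible shape, these determine p as stated.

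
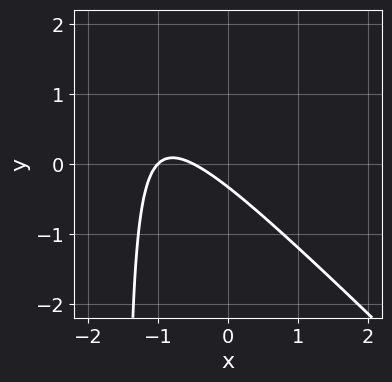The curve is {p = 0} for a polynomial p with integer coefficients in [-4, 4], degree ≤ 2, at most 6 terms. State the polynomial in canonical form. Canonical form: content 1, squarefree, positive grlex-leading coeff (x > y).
2*x^2 + 2*x*y + 3*x + 3*y + 1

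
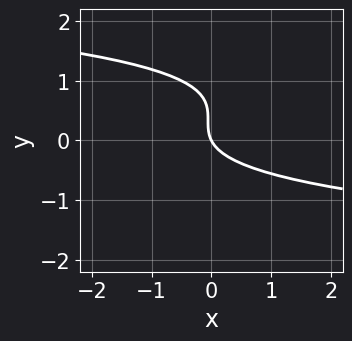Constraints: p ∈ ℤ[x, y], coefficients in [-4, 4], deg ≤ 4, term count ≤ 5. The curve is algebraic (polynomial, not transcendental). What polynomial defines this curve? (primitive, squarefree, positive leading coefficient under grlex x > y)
3*y^3 - 3*y^2 + 2*x + y

Degree: no degree-2 curve has this shape, so deg p = 3.
From the visible intercepts: it crosses the x-axis at the gridline x = 0; it crosses the y-axis at the gridline y = 0.
Putting this together gives p.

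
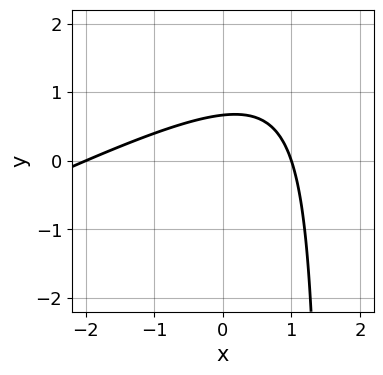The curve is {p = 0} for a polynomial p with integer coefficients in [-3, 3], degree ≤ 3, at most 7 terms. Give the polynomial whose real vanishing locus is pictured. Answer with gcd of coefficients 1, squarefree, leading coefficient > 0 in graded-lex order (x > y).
x^2 - 2*x*y + x + 3*y - 2

(a) deg p = 2.
(b) Checking where it meets the axes: among the integer gridlines, it crosses the x-axis at x ∈ {-2, 1}.
(c) Solving for integer coefficients yields p as stated.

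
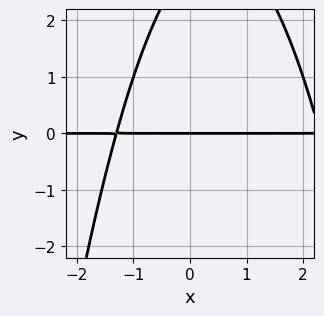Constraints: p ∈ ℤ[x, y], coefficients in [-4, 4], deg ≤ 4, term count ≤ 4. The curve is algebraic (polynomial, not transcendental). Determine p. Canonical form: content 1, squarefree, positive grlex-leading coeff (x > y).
x^2*y - x*y + y^2 - 3*y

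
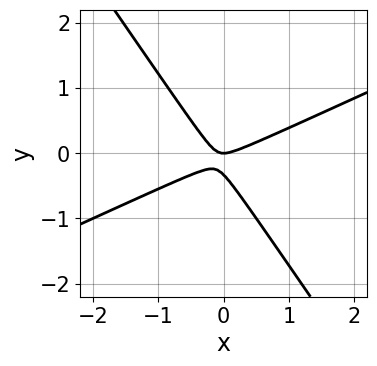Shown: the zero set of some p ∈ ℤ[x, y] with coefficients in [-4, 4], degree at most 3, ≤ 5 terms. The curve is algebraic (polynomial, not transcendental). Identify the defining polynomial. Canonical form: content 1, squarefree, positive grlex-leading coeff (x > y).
2*x^2 - 3*x*y - 3*y^2 - y

1. The degree is 2 — a generic line meets the curve in up to 2 points.
2. Observable constraints: it meets the x-axis at x = 0 (among the integer gridlines); it meets the y-axis at y = 0 (among the integer gridlines).
3. Putting this together gives p.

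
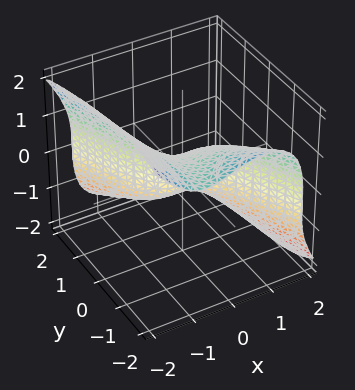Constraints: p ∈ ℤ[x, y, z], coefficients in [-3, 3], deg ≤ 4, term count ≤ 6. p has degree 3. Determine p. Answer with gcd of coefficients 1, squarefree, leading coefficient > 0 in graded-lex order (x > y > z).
3*x^3 - x*y^2 + 2*z^3 + 3*y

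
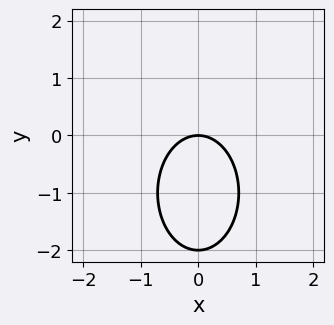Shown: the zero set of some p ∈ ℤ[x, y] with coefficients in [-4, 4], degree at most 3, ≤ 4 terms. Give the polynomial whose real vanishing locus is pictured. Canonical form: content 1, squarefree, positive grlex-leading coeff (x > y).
2*x^2 + y^2 + 2*y

First, the degree is 2 — no degree-1 curve has this shape.
Next, symmetries: mirror symmetry x ↦ −x ⇒ only even powers of x.
Next, from the axis intercepts and sections: the y-axis gridline crossings are at y ∈ {-2, 0}; one x-axis crossing is at x = 0.
Finally, putting this together gives p.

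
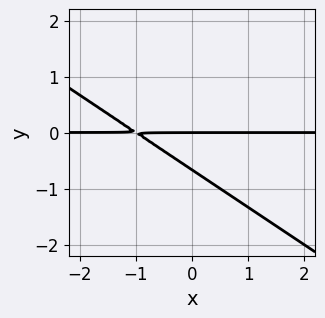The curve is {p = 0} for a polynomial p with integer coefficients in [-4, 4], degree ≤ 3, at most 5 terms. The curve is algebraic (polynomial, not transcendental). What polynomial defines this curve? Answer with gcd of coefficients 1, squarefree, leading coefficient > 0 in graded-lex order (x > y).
2*x*y + 3*y^2 + 2*y

deg p = 2. No degree-1 curve has this shape.
From the axis intercepts and sections: every point of the x-axis in the box is on the curve; one y-axis crossing is at y = 0.
Fitting integer coefficients to these (and the overall shape) gives p.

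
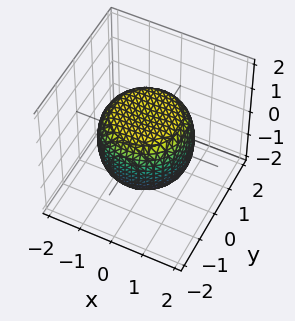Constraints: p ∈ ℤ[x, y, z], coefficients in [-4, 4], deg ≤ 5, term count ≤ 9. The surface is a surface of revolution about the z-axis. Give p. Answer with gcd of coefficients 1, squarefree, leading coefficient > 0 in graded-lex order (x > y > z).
2*x^4 + 4*x^2*y^2 + 2*y^4 - 2*x^2 - 2*y^2 + 3*z^2 - 3

(a) deg p = 4.
(b) By symmetry, the surface is invariant under rotation about z: p = q(x² + y², z).
(c) Reading off the gridlines: among the integer gridlines, it crosses the z-axis at z ∈ {-1, 1}; a circular section at z = 1 has radius exactly 1.
(d) Putting this together gives p.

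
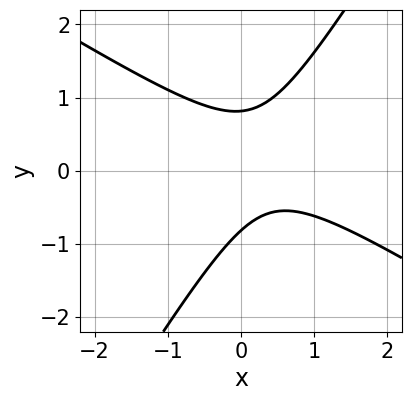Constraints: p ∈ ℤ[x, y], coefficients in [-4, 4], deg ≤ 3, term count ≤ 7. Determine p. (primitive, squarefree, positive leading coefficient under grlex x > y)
1. deg p = 2. No degree-1 curve has this shape.
2. Checking where it meets the axes: it misses every integer gridline on the x-axis.
3. Matching integer coefficients to the picture gives p.

3*x^2 + 3*x*y - 3*y^2 - 2*x + 2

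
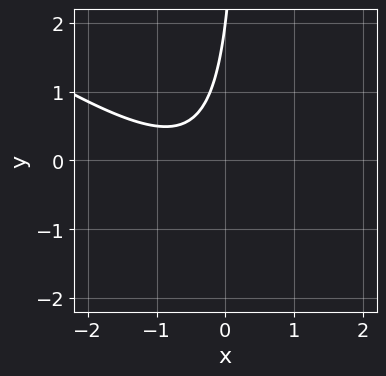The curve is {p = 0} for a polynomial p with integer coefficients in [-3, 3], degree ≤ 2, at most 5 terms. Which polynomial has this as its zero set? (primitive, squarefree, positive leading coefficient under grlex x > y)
2*x^2 + 3*x*y + 2*x - y + 2

(a) Degree: the shape is more complex than any degree-1 curve, so deg p = 2.
(b) Reading off the gridlines: it crosses the y-axis at the gridline y = 2; it misses every integer gridline on the x-axis.
(c) Fitting integer coefficients to these (and the overall shape) gives p.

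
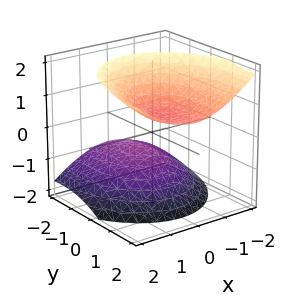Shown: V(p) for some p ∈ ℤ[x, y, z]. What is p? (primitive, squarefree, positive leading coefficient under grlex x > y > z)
There are 2 components. Treating them together as one polynomial.
Degree: no degree-1 surface has this shape, so deg p = 2.
Checking where it meets the axes: it misses every integer gridline on the x-axis; the surface avoids every integer y-axis point in the box.
Together with the visible shape, these determine p as stated.

2*x^2 + y^2 - 2*y*z - 2*z^2 + 1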